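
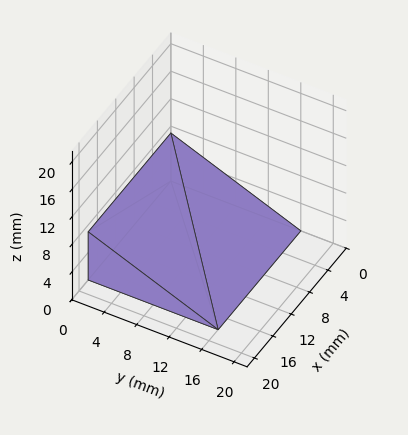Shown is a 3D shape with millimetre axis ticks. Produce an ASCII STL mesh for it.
Reading the render: the shape is a wedge (ramp): 18 × 16 mm base, rising to 7 mm along the y=0 edge and sloping linearly to z=0 at y=16 (dimensions read to the nearest mm from the axis ticks). For the STL, each face is triangulated and given an outward normal.

solid part
  facet normal 0.0000 0.0000 -1.0000
    outer loop
      vertex 18.00 16.00 0.00
      vertex 18.00 0.00 0.00
      vertex 0.00 0.00 0.00
    endloop
  endfacet
  facet normal 0.0000 0.0000 -1.0000
    outer loop
      vertex 0.00 16.00 0.00
      vertex 18.00 16.00 0.00
      vertex 0.00 0.00 0.00
    endloop
  endfacet
  facet normal 0.0000 -1.0000 0.0000
    outer loop
      vertex 0.00 0.00 0.00
      vertex 18.00 0.00 0.00
      vertex 18.00 0.00 7.00
    endloop
  endfacet
  facet normal 0.0000 -1.0000 0.0000
    outer loop
      vertex 0.00 0.00 0.00
      vertex 18.00 0.00 7.00
      vertex 0.00 0.00 7.00
    endloop
  endfacet
  facet normal 0.0000 0.4008 0.9162
    outer loop
      vertex 0.00 0.00 7.00
      vertex 18.00 0.00 7.00
      vertex 18.00 16.00 0.00
    endloop
  endfacet
  facet normal 0.0000 0.4008 0.9162
    outer loop
      vertex 0.00 0.00 7.00
      vertex 18.00 16.00 0.00
      vertex 0.00 16.00 0.00
    endloop
  endfacet
  facet normal -1.0000 0.0000 0.0000
    outer loop
      vertex 0.00 0.00 7.00
      vertex 0.00 16.00 0.00
      vertex 0.00 0.00 0.00
    endloop
  endfacet
  facet normal 1.0000 0.0000 0.0000
    outer loop
      vertex 18.00 0.00 0.00
      vertex 18.00 16.00 0.00
      vertex 18.00 0.00 7.00
    endloop
  endfacet
endsolid part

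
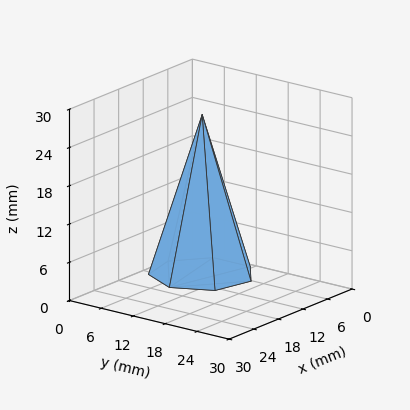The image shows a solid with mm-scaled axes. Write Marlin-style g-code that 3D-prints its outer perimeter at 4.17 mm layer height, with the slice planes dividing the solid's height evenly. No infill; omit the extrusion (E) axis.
Reading the render: the shape is a regular 7-sided pyramid, base circumscribed radius ≈ 8 mm, apex at z ≈ 25 mm (dimensions read to the nearest mm from the axis ticks). For the g-code, the solid's height is divided into equal slices at the stated Δz and each level perimeter traced with G1 moves after a G0 lift.

; perimeter-only toolpath
G21 ; units = mm
G90 ; absolute positioning
G28 ; home
; layer 1
G0 Z4.17
G0 X14.67 Y8.00
G1 X12.16 Y13.21
G1 X6.52 Y14.50
G1 X1.99 Y10.89
G1 X1.99 Y5.11
G1 X6.52 Y1.50
G1 X12.16 Y2.79
G1 X14.67 Y8.00
; layer 2
G0 Z8.33
G0 X13.33 Y8.00
G1 X11.33 Y12.17
G1 X6.81 Y13.20
G1 X3.19 Y10.31
G1 X3.19 Y5.69
G1 X6.81 Y2.80
G1 X11.33 Y3.83
G1 X13.33 Y8.00
; layer 3
G0 Z12.50
G0 X12.00 Y8.00
G1 X10.50 Y11.12
G1 X7.11 Y11.90
G1 X4.39 Y9.73
G1 X4.39 Y6.27
G1 X7.11 Y4.10
G1 X10.50 Y4.88
G1 X12.00 Y8.00
; layer 4
G0 Z16.67
G0 X10.67 Y8.00
G1 X9.66 Y10.08
G1 X7.41 Y10.60
G1 X5.60 Y9.16
G1 X5.60 Y6.84
G1 X7.41 Y5.40
G1 X9.66 Y5.92
G1 X10.67 Y8.00
; layer 5
G0 Z20.83
G0 X9.33 Y8.00
G1 X8.83 Y9.04
G1 X7.70 Y9.30
G1 X6.80 Y8.58
G1 X6.80 Y7.42
G1 X7.70 Y6.70
G1 X8.83 Y6.96
G1 X9.33 Y8.00
M2 ; end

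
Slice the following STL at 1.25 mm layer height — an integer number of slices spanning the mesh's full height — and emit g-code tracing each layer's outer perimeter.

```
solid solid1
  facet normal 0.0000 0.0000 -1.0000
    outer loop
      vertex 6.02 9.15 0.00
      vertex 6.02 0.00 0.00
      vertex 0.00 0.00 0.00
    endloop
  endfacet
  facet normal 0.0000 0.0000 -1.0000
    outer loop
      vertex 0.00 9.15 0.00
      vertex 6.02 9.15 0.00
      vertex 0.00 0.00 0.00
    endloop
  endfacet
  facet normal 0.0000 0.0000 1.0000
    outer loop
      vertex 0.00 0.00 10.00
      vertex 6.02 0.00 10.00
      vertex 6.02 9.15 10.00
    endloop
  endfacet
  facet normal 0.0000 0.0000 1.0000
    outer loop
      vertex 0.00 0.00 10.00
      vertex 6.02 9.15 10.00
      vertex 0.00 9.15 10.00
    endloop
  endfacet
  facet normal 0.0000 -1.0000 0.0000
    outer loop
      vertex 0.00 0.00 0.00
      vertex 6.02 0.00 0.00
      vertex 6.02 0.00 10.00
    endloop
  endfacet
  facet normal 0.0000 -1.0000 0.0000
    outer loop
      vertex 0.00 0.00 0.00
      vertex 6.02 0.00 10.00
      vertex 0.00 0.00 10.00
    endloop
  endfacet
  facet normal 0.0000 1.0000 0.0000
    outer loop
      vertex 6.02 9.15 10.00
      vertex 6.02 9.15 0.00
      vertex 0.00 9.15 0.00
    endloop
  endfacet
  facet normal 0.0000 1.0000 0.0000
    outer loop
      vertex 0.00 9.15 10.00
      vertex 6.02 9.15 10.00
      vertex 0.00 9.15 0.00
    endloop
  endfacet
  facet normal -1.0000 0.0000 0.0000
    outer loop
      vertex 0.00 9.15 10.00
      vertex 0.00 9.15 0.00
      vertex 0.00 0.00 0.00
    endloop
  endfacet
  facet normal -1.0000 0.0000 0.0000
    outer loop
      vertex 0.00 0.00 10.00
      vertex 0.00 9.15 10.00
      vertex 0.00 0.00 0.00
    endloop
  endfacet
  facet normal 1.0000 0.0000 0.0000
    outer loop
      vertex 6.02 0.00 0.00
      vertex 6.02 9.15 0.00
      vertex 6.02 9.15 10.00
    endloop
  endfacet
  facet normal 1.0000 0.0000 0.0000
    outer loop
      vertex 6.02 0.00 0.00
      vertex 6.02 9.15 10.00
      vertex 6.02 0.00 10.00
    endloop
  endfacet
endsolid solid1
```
; perimeter-only toolpath
G21 ; units = mm
G90 ; absolute positioning
G28 ; home
; layer 1
G0 Z1.25
G0 X0.00 Y0.00
G1 X6.02 Y0.00
G1 X6.02 Y9.15
G1 X0.00 Y9.15
G1 X0.00 Y0.00
; layer 2
G0 Z2.50
G0 X0.00 Y0.00
G1 X6.02 Y0.00
G1 X6.02 Y9.15
G1 X0.00 Y9.15
G1 X0.00 Y0.00
; layer 3
G0 Z3.75
G0 X0.00 Y0.00
G1 X6.02 Y0.00
G1 X6.02 Y9.15
G1 X0.00 Y9.15
G1 X0.00 Y0.00
; layer 4
G0 Z5.00
G0 X0.00 Y0.00
G1 X6.02 Y0.00
G1 X6.02 Y9.15
G1 X0.00 Y9.15
G1 X0.00 Y0.00
; layer 5
G0 Z6.25
G0 X0.00 Y0.00
G1 X6.02 Y0.00
G1 X6.02 Y9.15
G1 X0.00 Y9.15
G1 X0.00 Y0.00
; layer 6
G0 Z7.50
G0 X0.00 Y0.00
G1 X6.02 Y0.00
G1 X6.02 Y9.15
G1 X0.00 Y9.15
G1 X0.00 Y0.00
; layer 7
G0 Z8.75
G0 X0.00 Y0.00
G1 X6.02 Y0.00
G1 X6.02 Y9.15
G1 X0.00 Y9.15
G1 X0.00 Y0.00
; layer 8
G0 Z10.00
G0 X0.00 Y0.00
G1 X6.02 Y0.00
G1 X6.02 Y9.15
G1 X0.00 Y9.15
G1 X0.00 Y0.00
M2 ; end

The solid is a rectangular box, roughly 6.02 × 9.15 mm footprint and 10 mm tall. Slicing at Δz = 1.25 mm — 8 equal slices spanning the solid's height, so layer i sits at z = i·h/8 — gives 8 non-empty perimeters. Each is a 4-segment closed polygon; G0 lifts to the layer z and rapids to the start vertex, then G1 traces the edges.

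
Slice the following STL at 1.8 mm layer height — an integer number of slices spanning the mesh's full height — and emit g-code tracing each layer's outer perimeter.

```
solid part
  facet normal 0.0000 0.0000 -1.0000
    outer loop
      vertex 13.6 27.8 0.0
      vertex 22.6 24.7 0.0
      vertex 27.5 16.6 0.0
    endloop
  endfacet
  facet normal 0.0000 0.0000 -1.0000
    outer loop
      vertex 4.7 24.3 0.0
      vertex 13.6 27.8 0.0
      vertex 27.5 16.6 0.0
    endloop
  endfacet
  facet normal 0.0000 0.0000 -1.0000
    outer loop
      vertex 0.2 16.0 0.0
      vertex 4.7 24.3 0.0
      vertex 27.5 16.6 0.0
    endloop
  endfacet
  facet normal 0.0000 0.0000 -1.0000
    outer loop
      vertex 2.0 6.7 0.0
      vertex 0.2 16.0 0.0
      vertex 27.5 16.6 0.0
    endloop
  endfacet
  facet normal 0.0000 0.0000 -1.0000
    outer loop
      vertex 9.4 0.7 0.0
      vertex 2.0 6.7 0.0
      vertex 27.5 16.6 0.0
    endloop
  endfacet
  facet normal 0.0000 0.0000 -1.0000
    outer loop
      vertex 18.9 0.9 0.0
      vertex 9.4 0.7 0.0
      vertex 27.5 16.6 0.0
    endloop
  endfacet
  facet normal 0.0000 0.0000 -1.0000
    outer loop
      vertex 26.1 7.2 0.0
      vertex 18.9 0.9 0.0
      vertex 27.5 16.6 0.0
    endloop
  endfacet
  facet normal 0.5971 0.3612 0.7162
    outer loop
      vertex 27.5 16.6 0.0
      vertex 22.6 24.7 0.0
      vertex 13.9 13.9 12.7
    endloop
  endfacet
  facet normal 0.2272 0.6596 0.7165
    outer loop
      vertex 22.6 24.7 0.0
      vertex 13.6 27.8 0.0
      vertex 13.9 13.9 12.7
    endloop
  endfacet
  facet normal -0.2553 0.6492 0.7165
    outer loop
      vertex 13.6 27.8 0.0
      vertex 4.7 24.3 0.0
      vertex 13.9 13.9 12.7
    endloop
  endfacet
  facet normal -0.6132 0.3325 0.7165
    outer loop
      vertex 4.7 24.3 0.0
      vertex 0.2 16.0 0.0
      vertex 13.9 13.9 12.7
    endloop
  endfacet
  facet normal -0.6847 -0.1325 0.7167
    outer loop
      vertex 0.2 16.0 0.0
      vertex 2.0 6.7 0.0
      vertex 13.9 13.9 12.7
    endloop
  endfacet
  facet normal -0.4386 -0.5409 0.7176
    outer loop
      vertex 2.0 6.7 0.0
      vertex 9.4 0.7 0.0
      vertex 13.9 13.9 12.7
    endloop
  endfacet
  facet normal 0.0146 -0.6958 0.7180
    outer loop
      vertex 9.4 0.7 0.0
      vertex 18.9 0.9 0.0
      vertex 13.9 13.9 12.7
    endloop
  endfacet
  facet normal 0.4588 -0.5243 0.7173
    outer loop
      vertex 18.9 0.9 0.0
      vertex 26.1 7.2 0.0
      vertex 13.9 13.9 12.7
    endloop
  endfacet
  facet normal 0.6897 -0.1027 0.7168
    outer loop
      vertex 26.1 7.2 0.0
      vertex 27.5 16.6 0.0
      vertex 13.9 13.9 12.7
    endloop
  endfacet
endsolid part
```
; perimeter-only toolpath
G21 ; units = mm
G90 ; absolute positioning
G28 ; home
; layer 1
G0 Z1.8
G0 X25.6 Y16.2
G1 X21.4 Y23.2
G1 X13.6 Y25.8
G1 X6.0 Y22.8
G1 X2.2 Y15.7
G1 X3.7 Y7.7
G1 X10.0 Y2.6
G1 X18.2 Y2.8
G1 X24.4 Y8.2
G1 X25.6 Y16.2
; layer 2
G0 Z3.6
G0 X23.6 Y15.8
G1 X20.1 Y21.6
G1 X13.7 Y23.8
G1 X7.3 Y21.3
G1 X4.1 Y15.4
G1 X5.4 Y8.8
G1 X10.7 Y4.5
G1 X17.5 Y4.6
G1 X22.6 Y9.1
G1 X23.6 Y15.8
; layer 3
G0 Z5.4
G0 X21.7 Y15.4
G1 X18.9 Y20.1
G1 X13.7 Y21.8
G1 X8.6 Y19.8
G1 X6.1 Y15.1
G1 X7.1 Y9.8
G1 X11.3 Y6.4
G1 X16.8 Y6.5
G1 X20.9 Y10.1
G1 X21.7 Y15.4
; layer 4
G0 Z7.3
G0 X19.7 Y15.1
G1 X17.6 Y18.5
G1 X13.8 Y19.9
G1 X10.0 Y18.4
G1 X8.0 Y14.8
G1 X8.8 Y10.8
G1 X12.0 Y8.2
G1 X16.0 Y8.3
G1 X19.1 Y11.0
G1 X19.7 Y15.1
; layer 5
G0 Z9.1
G0 X17.8 Y14.7
G1 X16.4 Y17.0
G1 X13.8 Y17.9
G1 X11.3 Y16.9
G1 X10.0 Y14.5
G1 X10.5 Y11.8
G1 X12.6 Y10.1
G1 X15.3 Y10.2
G1 X17.4 Y12.0
G1 X17.8 Y14.7
; layer 6
G0 Z10.9
G0 X15.8 Y14.3
G1 X15.1 Y15.4
G1 X13.9 Y15.9
G1 X12.6 Y15.4
G1 X11.9 Y14.2
G1 X12.2 Y12.9
G1 X13.3 Y12.0
G1 X14.6 Y12.0
G1 X15.6 Y12.9
G1 X15.8 Y14.3
M2 ; end

The solid is a regular 9-sided pyramid, base circumscribed radius ≈ 13.9 mm, apex at z ≈ 12.7 mm. Slicing at Δz = 1.8 mm — 7 equal slices spanning the solid's height, so layer i sits at z = i·h/7 — gives 6 non-empty perimeters. Each is a 9-segment closed polygon; G0 lifts to the layer z and rapids to the start vertex, then G1 traces the edges. The cross-section shrinks linearly with z (the slice at the apex is degenerate and omitted).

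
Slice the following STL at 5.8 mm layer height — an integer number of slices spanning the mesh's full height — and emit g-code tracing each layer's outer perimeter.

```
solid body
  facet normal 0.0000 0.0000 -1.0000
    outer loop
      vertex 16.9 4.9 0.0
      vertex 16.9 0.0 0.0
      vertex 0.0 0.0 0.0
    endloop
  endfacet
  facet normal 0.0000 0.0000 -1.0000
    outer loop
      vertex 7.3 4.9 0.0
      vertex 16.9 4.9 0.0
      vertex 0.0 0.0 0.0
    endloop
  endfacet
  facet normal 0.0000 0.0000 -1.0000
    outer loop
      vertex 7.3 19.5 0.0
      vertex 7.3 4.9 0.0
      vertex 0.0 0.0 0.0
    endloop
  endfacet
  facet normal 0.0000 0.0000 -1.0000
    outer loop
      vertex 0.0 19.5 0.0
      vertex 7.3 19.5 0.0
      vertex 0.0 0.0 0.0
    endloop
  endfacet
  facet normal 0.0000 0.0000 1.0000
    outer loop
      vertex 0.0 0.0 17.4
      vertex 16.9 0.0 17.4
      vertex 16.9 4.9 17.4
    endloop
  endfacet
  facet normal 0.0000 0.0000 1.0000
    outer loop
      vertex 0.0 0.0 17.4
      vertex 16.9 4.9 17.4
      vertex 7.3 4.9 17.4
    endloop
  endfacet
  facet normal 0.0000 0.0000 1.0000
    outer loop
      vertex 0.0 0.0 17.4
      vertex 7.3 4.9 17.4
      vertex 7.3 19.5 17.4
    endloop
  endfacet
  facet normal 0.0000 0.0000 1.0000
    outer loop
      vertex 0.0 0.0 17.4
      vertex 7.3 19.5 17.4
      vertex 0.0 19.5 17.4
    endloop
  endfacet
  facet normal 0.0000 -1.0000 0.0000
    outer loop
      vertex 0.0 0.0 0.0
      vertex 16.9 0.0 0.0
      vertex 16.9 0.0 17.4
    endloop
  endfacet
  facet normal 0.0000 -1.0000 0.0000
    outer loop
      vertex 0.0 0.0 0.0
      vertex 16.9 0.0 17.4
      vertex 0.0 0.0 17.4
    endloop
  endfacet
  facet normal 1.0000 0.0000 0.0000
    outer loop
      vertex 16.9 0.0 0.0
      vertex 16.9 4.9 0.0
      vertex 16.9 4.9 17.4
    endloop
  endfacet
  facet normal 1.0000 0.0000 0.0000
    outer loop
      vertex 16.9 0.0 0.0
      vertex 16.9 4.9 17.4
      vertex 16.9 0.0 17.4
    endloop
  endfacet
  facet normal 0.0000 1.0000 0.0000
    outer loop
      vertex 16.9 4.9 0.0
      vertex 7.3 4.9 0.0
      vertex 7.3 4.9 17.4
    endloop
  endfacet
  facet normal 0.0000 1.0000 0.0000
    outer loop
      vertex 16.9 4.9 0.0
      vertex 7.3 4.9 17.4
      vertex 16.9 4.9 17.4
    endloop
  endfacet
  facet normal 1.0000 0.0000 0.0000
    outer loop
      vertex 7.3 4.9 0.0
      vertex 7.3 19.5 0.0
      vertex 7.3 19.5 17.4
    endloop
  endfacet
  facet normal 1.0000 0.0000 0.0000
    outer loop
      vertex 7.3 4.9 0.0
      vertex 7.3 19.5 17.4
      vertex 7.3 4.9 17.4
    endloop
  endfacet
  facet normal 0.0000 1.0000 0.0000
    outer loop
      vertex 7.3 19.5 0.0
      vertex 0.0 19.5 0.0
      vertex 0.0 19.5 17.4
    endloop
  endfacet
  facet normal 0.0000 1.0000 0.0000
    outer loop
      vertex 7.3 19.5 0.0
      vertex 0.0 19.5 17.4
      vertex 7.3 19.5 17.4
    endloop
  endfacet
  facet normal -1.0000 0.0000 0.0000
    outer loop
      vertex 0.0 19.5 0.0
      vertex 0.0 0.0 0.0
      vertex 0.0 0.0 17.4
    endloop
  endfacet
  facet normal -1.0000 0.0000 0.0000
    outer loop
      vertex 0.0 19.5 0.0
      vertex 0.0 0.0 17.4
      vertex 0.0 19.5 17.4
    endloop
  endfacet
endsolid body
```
; perimeter-only toolpath
G21 ; units = mm
G90 ; absolute positioning
G28 ; home
; layer 1
G0 Z5.8
G0 X0.0 Y0.0
G1 X16.9 Y0.0
G1 X16.9 Y4.9
G1 X7.3 Y4.9
G1 X7.3 Y19.5
G1 X0.0 Y19.5
G1 X0.0 Y0.0
; layer 2
G0 Z11.6
G0 X0.0 Y0.0
G1 X16.9 Y0.0
G1 X16.9 Y4.9
G1 X7.3 Y4.9
G1 X7.3 Y19.5
G1 X0.0 Y19.5
G1 X0.0 Y0.0
; layer 3
G0 Z17.4
G0 X0.0 Y0.0
G1 X16.9 Y0.0
G1 X16.9 Y4.9
G1 X7.3 Y4.9
G1 X7.3 Y19.5
G1 X0.0 Y19.5
G1 X0.0 Y0.0
M2 ; end

The solid is an L-shaped prism: outer 16.9 × 19.5 mm, arm thicknesses ≈ 4.9 mm (horizontal) and 7.3 mm (vertical), extruded 17.4 mm in z. Slicing at Δz = 5.8 mm — 3 equal slices spanning the solid's height, so layer i sits at z = i·h/3 — gives 3 non-empty perimeters. Each is a 6-segment closed polygon; G0 lifts to the layer z and rapids to the start vertex, then G1 traces the edges.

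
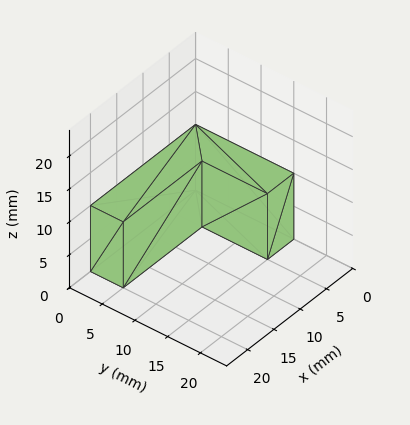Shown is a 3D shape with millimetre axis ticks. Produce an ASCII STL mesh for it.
Reading the render: the shape is an L-shaped prism: outer 20 × 15 mm, arm thicknesses ≈ 5 mm (horizontal) and 5 mm (vertical), extruded 10 mm in z (dimensions read to the nearest mm from the axis ticks). For the STL, each face is triangulated and given an outward normal.

solid part
  facet normal 0.0000 0.0000 -1.0000
    outer loop
      vertex 20.0 5.0 0.0
      vertex 20.0 0.0 0.0
      vertex 0.0 0.0 0.0
    endloop
  endfacet
  facet normal 0.0000 0.0000 -1.0000
    outer loop
      vertex 5.0 5.0 0.0
      vertex 20.0 5.0 0.0
      vertex 0.0 0.0 0.0
    endloop
  endfacet
  facet normal 0.0000 0.0000 -1.0000
    outer loop
      vertex 5.0 15.0 0.0
      vertex 5.0 5.0 0.0
      vertex 0.0 0.0 0.0
    endloop
  endfacet
  facet normal 0.0000 0.0000 -1.0000
    outer loop
      vertex 0.0 15.0 0.0
      vertex 5.0 15.0 0.0
      vertex 0.0 0.0 0.0
    endloop
  endfacet
  facet normal 0.0000 0.0000 1.0000
    outer loop
      vertex 0.0 0.0 10.0
      vertex 20.0 0.0 10.0
      vertex 20.0 5.0 10.0
    endloop
  endfacet
  facet normal 0.0000 0.0000 1.0000
    outer loop
      vertex 0.0 0.0 10.0
      vertex 20.0 5.0 10.0
      vertex 5.0 5.0 10.0
    endloop
  endfacet
  facet normal 0.0000 0.0000 1.0000
    outer loop
      vertex 0.0 0.0 10.0
      vertex 5.0 5.0 10.0
      vertex 5.0 15.0 10.0
    endloop
  endfacet
  facet normal 0.0000 0.0000 1.0000
    outer loop
      vertex 0.0 0.0 10.0
      vertex 5.0 15.0 10.0
      vertex 0.0 15.0 10.0
    endloop
  endfacet
  facet normal 0.0000 -1.0000 0.0000
    outer loop
      vertex 0.0 0.0 0.0
      vertex 20.0 0.0 0.0
      vertex 20.0 0.0 10.0
    endloop
  endfacet
  facet normal 0.0000 -1.0000 0.0000
    outer loop
      vertex 0.0 0.0 0.0
      vertex 20.0 0.0 10.0
      vertex 0.0 0.0 10.0
    endloop
  endfacet
  facet normal 1.0000 0.0000 0.0000
    outer loop
      vertex 20.0 0.0 0.0
      vertex 20.0 5.0 0.0
      vertex 20.0 5.0 10.0
    endloop
  endfacet
  facet normal 1.0000 0.0000 0.0000
    outer loop
      vertex 20.0 0.0 0.0
      vertex 20.0 5.0 10.0
      vertex 20.0 0.0 10.0
    endloop
  endfacet
  facet normal 0.0000 1.0000 0.0000
    outer loop
      vertex 20.0 5.0 0.0
      vertex 5.0 5.0 0.0
      vertex 5.0 5.0 10.0
    endloop
  endfacet
  facet normal 0.0000 1.0000 0.0000
    outer loop
      vertex 20.0 5.0 0.0
      vertex 5.0 5.0 10.0
      vertex 20.0 5.0 10.0
    endloop
  endfacet
  facet normal 1.0000 0.0000 0.0000
    outer loop
      vertex 5.0 5.0 0.0
      vertex 5.0 15.0 0.0
      vertex 5.0 15.0 10.0
    endloop
  endfacet
  facet normal 1.0000 0.0000 0.0000
    outer loop
      vertex 5.0 5.0 0.0
      vertex 5.0 15.0 10.0
      vertex 5.0 5.0 10.0
    endloop
  endfacet
  facet normal 0.0000 1.0000 0.0000
    outer loop
      vertex 5.0 15.0 0.0
      vertex 0.0 15.0 0.0
      vertex 0.0 15.0 10.0
    endloop
  endfacet
  facet normal 0.0000 1.0000 0.0000
    outer loop
      vertex 5.0 15.0 0.0
      vertex 0.0 15.0 10.0
      vertex 5.0 15.0 10.0
    endloop
  endfacet
  facet normal -1.0000 0.0000 0.0000
    outer loop
      vertex 0.0 15.0 0.0
      vertex 0.0 0.0 0.0
      vertex 0.0 0.0 10.0
    endloop
  endfacet
  facet normal -1.0000 0.0000 0.0000
    outer loop
      vertex 0.0 15.0 0.0
      vertex 0.0 0.0 10.0
      vertex 0.0 15.0 10.0
    endloop
  endfacet
endsolid part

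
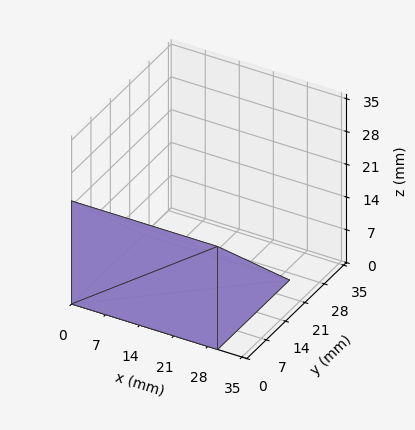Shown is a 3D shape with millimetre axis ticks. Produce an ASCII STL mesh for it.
Reading the render: the shape is a wedge (ramp): 30 × 26 mm base, rising to 22 mm along the y=0 edge and sloping linearly to z=0 at y=26 (dimensions read to the nearest mm from the axis ticks). For the STL, each face is triangulated and given an outward normal.

solid part
  facet normal 0.0000 0.0000 -1.0000
    outer loop
      vertex 30.00 26.00 0.00
      vertex 30.00 0.00 0.00
      vertex 0.00 0.00 0.00
    endloop
  endfacet
  facet normal 0.0000 0.0000 -1.0000
    outer loop
      vertex 0.00 26.00 0.00
      vertex 30.00 26.00 0.00
      vertex 0.00 0.00 0.00
    endloop
  endfacet
  facet normal 0.0000 -1.0000 0.0000
    outer loop
      vertex 0.00 0.00 0.00
      vertex 30.00 0.00 0.00
      vertex 30.00 0.00 22.00
    endloop
  endfacet
  facet normal 0.0000 -1.0000 0.0000
    outer loop
      vertex 0.00 0.00 0.00
      vertex 30.00 0.00 22.00
      vertex 0.00 0.00 22.00
    endloop
  endfacet
  facet normal 0.0000 0.6459 0.7634
    outer loop
      vertex 0.00 0.00 22.00
      vertex 30.00 0.00 22.00
      vertex 30.00 26.00 0.00
    endloop
  endfacet
  facet normal 0.0000 0.6459 0.7634
    outer loop
      vertex 0.00 0.00 22.00
      vertex 30.00 26.00 0.00
      vertex 0.00 26.00 0.00
    endloop
  endfacet
  facet normal -1.0000 0.0000 0.0000
    outer loop
      vertex 0.00 0.00 22.00
      vertex 0.00 26.00 0.00
      vertex 0.00 0.00 0.00
    endloop
  endfacet
  facet normal 1.0000 0.0000 0.0000
    outer loop
      vertex 30.00 0.00 0.00
      vertex 30.00 26.00 0.00
      vertex 30.00 0.00 22.00
    endloop
  endfacet
endsolid part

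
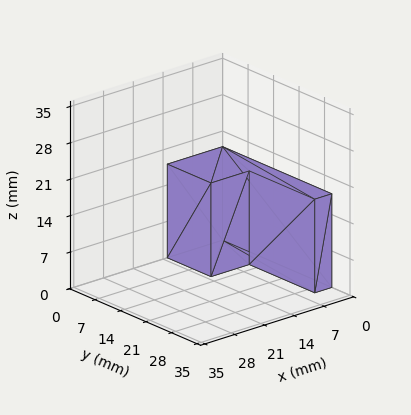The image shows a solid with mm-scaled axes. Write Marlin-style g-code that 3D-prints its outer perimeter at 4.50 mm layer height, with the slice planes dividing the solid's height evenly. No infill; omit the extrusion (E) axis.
Reading the render: the shape is an L-shaped prism: outer 13 × 30 mm, arm thicknesses ≈ 12 mm (horizontal) and 4 mm (vertical), extruded 18 mm in z (dimensions read to the nearest mm from the axis ticks). For the g-code, the solid's height is divided into equal slices at the stated Δz and each level perimeter traced with G1 moves after a G0 lift.

; perimeter-only toolpath
G21 ; units = mm
G90 ; absolute positioning
G28 ; home
; layer 1
G0 Z4.50
G0 X0.00 Y0.00
G1 X13.00 Y0.00
G1 X13.00 Y12.00
G1 X4.00 Y12.00
G1 X4.00 Y30.00
G1 X0.00 Y30.00
G1 X0.00 Y0.00
; layer 2
G0 Z9.00
G0 X0.00 Y0.00
G1 X13.00 Y0.00
G1 X13.00 Y12.00
G1 X4.00 Y12.00
G1 X4.00 Y30.00
G1 X0.00 Y30.00
G1 X0.00 Y0.00
; layer 3
G0 Z13.50
G0 X0.00 Y0.00
G1 X13.00 Y0.00
G1 X13.00 Y12.00
G1 X4.00 Y12.00
G1 X4.00 Y30.00
G1 X0.00 Y30.00
G1 X0.00 Y0.00
; layer 4
G0 Z18.00
G0 X0.00 Y0.00
G1 X13.00 Y0.00
G1 X13.00 Y12.00
G1 X4.00 Y12.00
G1 X4.00 Y30.00
G1 X0.00 Y30.00
G1 X0.00 Y0.00
M2 ; end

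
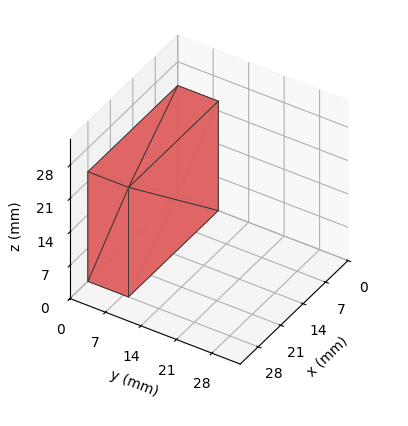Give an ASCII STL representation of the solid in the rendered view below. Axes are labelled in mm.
Reading the render: the shape is a rectangular box, roughly 28 × 8 mm footprint and 23 mm tall (dimensions read to the nearest mm from the axis ticks). For the STL, each face is triangulated and given an outward normal.

solid part
  facet normal 0.0000 0.0000 -1.0000
    outer loop
      vertex 28.0 8.0 0.0
      vertex 28.0 0.0 0.0
      vertex 0.0 0.0 0.0
    endloop
  endfacet
  facet normal 0.0000 0.0000 -1.0000
    outer loop
      vertex 0.0 8.0 0.0
      vertex 28.0 8.0 0.0
      vertex 0.0 0.0 0.0
    endloop
  endfacet
  facet normal 0.0000 0.0000 1.0000
    outer loop
      vertex 0.0 0.0 23.0
      vertex 28.0 0.0 23.0
      vertex 28.0 8.0 23.0
    endloop
  endfacet
  facet normal 0.0000 0.0000 1.0000
    outer loop
      vertex 0.0 0.0 23.0
      vertex 28.0 8.0 23.0
      vertex 0.0 8.0 23.0
    endloop
  endfacet
  facet normal 0.0000 -1.0000 0.0000
    outer loop
      vertex 0.0 0.0 0.0
      vertex 28.0 0.0 0.0
      vertex 28.0 0.0 23.0
    endloop
  endfacet
  facet normal 0.0000 -1.0000 0.0000
    outer loop
      vertex 0.0 0.0 0.0
      vertex 28.0 0.0 23.0
      vertex 0.0 0.0 23.0
    endloop
  endfacet
  facet normal 0.0000 1.0000 0.0000
    outer loop
      vertex 28.0 8.0 23.0
      vertex 28.0 8.0 0.0
      vertex 0.0 8.0 0.0
    endloop
  endfacet
  facet normal 0.0000 1.0000 0.0000
    outer loop
      vertex 0.0 8.0 23.0
      vertex 28.0 8.0 23.0
      vertex 0.0 8.0 0.0
    endloop
  endfacet
  facet normal -1.0000 0.0000 0.0000
    outer loop
      vertex 0.0 8.0 23.0
      vertex 0.0 8.0 0.0
      vertex 0.0 0.0 0.0
    endloop
  endfacet
  facet normal -1.0000 0.0000 0.0000
    outer loop
      vertex 0.0 0.0 23.0
      vertex 0.0 8.0 23.0
      vertex 0.0 0.0 0.0
    endloop
  endfacet
  facet normal 1.0000 0.0000 0.0000
    outer loop
      vertex 28.0 0.0 0.0
      vertex 28.0 8.0 0.0
      vertex 28.0 8.0 23.0
    endloop
  endfacet
  facet normal 1.0000 0.0000 0.0000
    outer loop
      vertex 28.0 0.0 0.0
      vertex 28.0 8.0 23.0
      vertex 28.0 0.0 23.0
    endloop
  endfacet
endsolid part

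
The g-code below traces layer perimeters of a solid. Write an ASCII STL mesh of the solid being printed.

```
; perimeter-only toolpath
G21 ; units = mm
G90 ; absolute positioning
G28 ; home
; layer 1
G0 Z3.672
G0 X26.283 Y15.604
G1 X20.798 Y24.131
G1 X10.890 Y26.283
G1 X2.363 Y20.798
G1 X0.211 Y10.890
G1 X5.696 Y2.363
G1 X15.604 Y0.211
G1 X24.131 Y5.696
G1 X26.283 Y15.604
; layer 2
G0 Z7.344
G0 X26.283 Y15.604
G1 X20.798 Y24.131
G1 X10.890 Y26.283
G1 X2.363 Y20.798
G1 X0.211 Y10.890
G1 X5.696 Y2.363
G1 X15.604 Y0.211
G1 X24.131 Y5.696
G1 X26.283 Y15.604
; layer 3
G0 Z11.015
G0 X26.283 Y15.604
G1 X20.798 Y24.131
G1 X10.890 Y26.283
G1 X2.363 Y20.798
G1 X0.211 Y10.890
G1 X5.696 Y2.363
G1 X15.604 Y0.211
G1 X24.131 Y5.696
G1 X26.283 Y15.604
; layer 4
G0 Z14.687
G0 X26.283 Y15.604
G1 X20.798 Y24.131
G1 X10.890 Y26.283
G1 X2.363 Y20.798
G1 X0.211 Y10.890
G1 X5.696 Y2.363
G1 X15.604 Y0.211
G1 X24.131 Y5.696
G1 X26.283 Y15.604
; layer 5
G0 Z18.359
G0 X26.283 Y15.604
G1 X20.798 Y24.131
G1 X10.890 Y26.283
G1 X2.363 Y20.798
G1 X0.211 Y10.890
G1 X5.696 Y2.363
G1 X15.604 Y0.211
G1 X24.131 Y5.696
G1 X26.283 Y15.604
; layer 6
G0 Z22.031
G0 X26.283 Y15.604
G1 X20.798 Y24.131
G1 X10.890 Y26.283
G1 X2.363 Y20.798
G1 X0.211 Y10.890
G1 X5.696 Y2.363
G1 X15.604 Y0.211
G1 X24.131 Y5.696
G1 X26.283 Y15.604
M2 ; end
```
solid part
  facet normal 0.0000 0.0000 -1.0000
    outer loop
      vertex 10.890 26.283 0.000
      vertex 20.798 24.131 0.000
      vertex 26.283 15.604 0.000
    endloop
  endfacet
  facet normal 0.0000 0.0000 -1.0000
    outer loop
      vertex 2.363 20.798 0.000
      vertex 10.890 26.283 0.000
      vertex 26.283 15.604 0.000
    endloop
  endfacet
  facet normal 0.0000 0.0000 -1.0000
    outer loop
      vertex 0.211 10.890 0.000
      vertex 2.363 20.798 0.000
      vertex 26.283 15.604 0.000
    endloop
  endfacet
  facet normal 0.0000 0.0000 -1.0000
    outer loop
      vertex 5.696 2.363 0.000
      vertex 0.211 10.890 0.000
      vertex 26.283 15.604 0.000
    endloop
  endfacet
  facet normal 0.0000 0.0000 -1.0000
    outer loop
      vertex 15.604 0.211 0.000
      vertex 5.696 2.363 0.000
      vertex 26.283 15.604 0.000
    endloop
  endfacet
  facet normal 0.0000 0.0000 -1.0000
    outer loop
      vertex 24.131 5.696 0.000
      vertex 15.604 0.211 0.000
      vertex 26.283 15.604 0.000
    endloop
  endfacet
  facet normal 0.0000 0.0000 1.0000
    outer loop
      vertex 26.283 15.604 22.031
      vertex 20.798 24.131 22.031
      vertex 10.890 26.283 22.031
    endloop
  endfacet
  facet normal 0.0000 0.0000 1.0000
    outer loop
      vertex 26.283 15.604 22.031
      vertex 10.890 26.283 22.031
      vertex 2.363 20.798 22.031
    endloop
  endfacet
  facet normal 0.0000 0.0000 1.0000
    outer loop
      vertex 26.283 15.604 22.031
      vertex 2.363 20.798 22.031
      vertex 0.211 10.890 22.031
    endloop
  endfacet
  facet normal 0.0000 0.0000 1.0000
    outer loop
      vertex 26.283 15.604 22.031
      vertex 0.211 10.890 22.031
      vertex 5.696 2.363 22.031
    endloop
  endfacet
  facet normal 0.0000 0.0000 1.0000
    outer loop
      vertex 26.283 15.604 22.031
      vertex 5.696 2.363 22.031
      vertex 15.604 0.211 22.031
    endloop
  endfacet
  facet normal 0.0000 0.0000 1.0000
    outer loop
      vertex 26.283 15.604 22.031
      vertex 15.604 0.211 22.031
      vertex 24.131 5.696 22.031
    endloop
  endfacet
  facet normal 0.8410 0.5410 0.0000
    outer loop
      vertex 26.283 15.604 0.000
      vertex 20.798 24.131 0.000
      vertex 20.798 24.131 22.031
    endloop
  endfacet
  facet normal 0.8410 0.5410 0.0000
    outer loop
      vertex 26.283 15.604 0.000
      vertex 20.798 24.131 22.031
      vertex 26.283 15.604 22.031
    endloop
  endfacet
  facet normal 0.2122 0.9772 0.0000
    outer loop
      vertex 20.798 24.131 0.000
      vertex 10.890 26.283 0.000
      vertex 10.890 26.283 22.031
    endloop
  endfacet
  facet normal 0.2122 0.9772 0.0000
    outer loop
      vertex 20.798 24.131 0.000
      vertex 10.890 26.283 22.031
      vertex 20.798 24.131 22.031
    endloop
  endfacet
  facet normal -0.5410 0.8410 0.0000
    outer loop
      vertex 10.890 26.283 0.000
      vertex 2.363 20.798 0.000
      vertex 2.363 20.798 22.031
    endloop
  endfacet
  facet normal -0.5410 0.8410 0.0000
    outer loop
      vertex 10.890 26.283 0.000
      vertex 2.363 20.798 22.031
      vertex 10.890 26.283 22.031
    endloop
  endfacet
  facet normal -0.9772 0.2122 0.0000
    outer loop
      vertex 2.363 20.798 0.000
      vertex 0.211 10.890 0.000
      vertex 0.211 10.890 22.031
    endloop
  endfacet
  facet normal -0.9772 0.2122 0.0000
    outer loop
      vertex 2.363 20.798 0.000
      vertex 0.211 10.890 22.031
      vertex 2.363 20.798 22.031
    endloop
  endfacet
  facet normal -0.8410 -0.5410 0.0000
    outer loop
      vertex 0.211 10.890 0.000
      vertex 5.696 2.363 0.000
      vertex 5.696 2.363 22.031
    endloop
  endfacet
  facet normal -0.8410 -0.5410 0.0000
    outer loop
      vertex 0.211 10.890 0.000
      vertex 5.696 2.363 22.031
      vertex 0.211 10.890 22.031
    endloop
  endfacet
  facet normal -0.2122 -0.9772 0.0000
    outer loop
      vertex 5.696 2.363 0.000
      vertex 15.604 0.211 0.000
      vertex 15.604 0.211 22.031
    endloop
  endfacet
  facet normal -0.2122 -0.9772 0.0000
    outer loop
      vertex 5.696 2.363 0.000
      vertex 15.604 0.211 22.031
      vertex 5.696 2.363 22.031
    endloop
  endfacet
  facet normal 0.5410 -0.8410 0.0000
    outer loop
      vertex 15.604 0.211 0.000
      vertex 24.131 5.696 0.000
      vertex 24.131 5.696 22.031
    endloop
  endfacet
  facet normal 0.5410 -0.8410 0.0000
    outer loop
      vertex 15.604 0.211 0.000
      vertex 24.131 5.696 22.031
      vertex 15.604 0.211 22.031
    endloop
  endfacet
  facet normal 0.9772 -0.2122 0.0000
    outer loop
      vertex 24.131 5.696 0.000
      vertex 26.283 15.604 0.000
      vertex 26.283 15.604 22.031
    endloop
  endfacet
  facet normal 0.9772 -0.2122 0.0000
    outer loop
      vertex 24.131 5.696 0.000
      vertex 26.283 15.604 22.031
      vertex 24.131 5.696 22.031
    endloop
  endfacet
endsolid part

The G0 Z moves step by Δz≈3.672 mm. Every layer's G1 loop is the same polygon, so the solid is a straight extrusion of it from z=0 to z≈22. Closing with flat bottom and top caps and triangulating gives 28 facets — a regular 8-sided prism (a cylinder approximated with 8 flat sides), circumscribed radius ≈ 13.2 mm, height ≈ 22 mm.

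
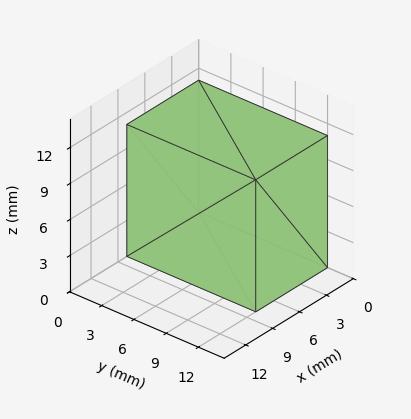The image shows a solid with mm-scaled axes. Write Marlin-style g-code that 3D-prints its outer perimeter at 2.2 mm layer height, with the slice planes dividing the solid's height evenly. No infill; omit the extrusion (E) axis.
Reading the render: the shape is a rectangular box, roughly 8 × 12 mm footprint and 11 mm tall (dimensions read to the nearest mm from the axis ticks). For the g-code, the solid's height is divided into equal slices at the stated Δz and each level perimeter traced with G1 moves after a G0 lift.

; perimeter-only toolpath
G21 ; units = mm
G90 ; absolute positioning
G28 ; home
; layer 1
G0 Z2.2
G0 X0.0 Y0.0
G1 X8.0 Y0.0
G1 X8.0 Y12.0
G1 X0.0 Y12.0
G1 X0.0 Y0.0
; layer 2
G0 Z4.4
G0 X0.0 Y0.0
G1 X8.0 Y0.0
G1 X8.0 Y12.0
G1 X0.0 Y12.0
G1 X0.0 Y0.0
; layer 3
G0 Z6.6
G0 X0.0 Y0.0
G1 X8.0 Y0.0
G1 X8.0 Y12.0
G1 X0.0 Y12.0
G1 X0.0 Y0.0
; layer 4
G0 Z8.8
G0 X0.0 Y0.0
G1 X8.0 Y0.0
G1 X8.0 Y12.0
G1 X0.0 Y12.0
G1 X0.0 Y0.0
; layer 5
G0 Z11.0
G0 X0.0 Y0.0
G1 X8.0 Y0.0
G1 X8.0 Y12.0
G1 X0.0 Y12.0
G1 X0.0 Y0.0
M2 ; end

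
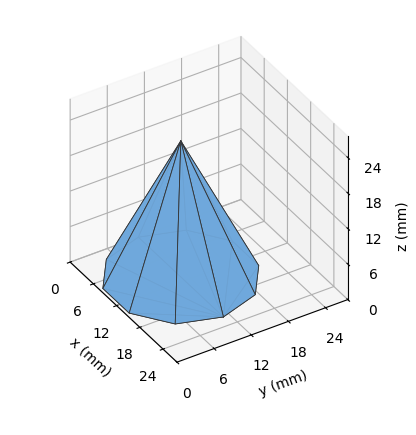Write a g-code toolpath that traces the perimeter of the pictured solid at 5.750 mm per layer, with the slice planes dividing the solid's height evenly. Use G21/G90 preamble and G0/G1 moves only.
Reading the render: the shape is a regular 10-sided pyramid, base circumscribed radius ≈ 11 mm, apex at z ≈ 23 mm (dimensions read to the nearest mm from the axis ticks). For the g-code, the solid's height is divided into equal slices at the stated Δz and each level perimeter traced with G1 moves after a G0 lift.

; perimeter-only toolpath
G21 ; units = mm
G90 ; absolute positioning
G28 ; home
; layer 1
G0 Z5.750
G0 X19.250 Y11.000
G1 X17.674 Y15.850
G1 X13.549 Y18.846
G1 X8.451 Y18.846
G1 X4.326 Y15.850
G1 X2.750 Y11.000
G1 X4.326 Y6.151
G1 X8.451 Y3.154
G1 X13.549 Y3.154
G1 X17.674 Y6.151
G1 X19.250 Y11.000
; layer 2
G0 Z11.500
G0 X16.500 Y11.000
G1 X15.450 Y14.233
G1 X12.700 Y16.231
G1 X9.300 Y16.231
G1 X6.550 Y14.233
G1 X5.500 Y11.000
G1 X6.550 Y7.767
G1 X9.300 Y5.769
G1 X12.700 Y5.769
G1 X15.450 Y7.767
G1 X16.500 Y11.000
; layer 3
G0 Z17.250
G0 X13.750 Y11.000
G1 X13.225 Y12.617
G1 X11.850 Y13.616
G1 X10.150 Y13.616
G1 X8.775 Y12.617
G1 X8.250 Y11.000
G1 X8.775 Y9.383
G1 X10.150 Y8.384
G1 X11.850 Y8.384
G1 X13.225 Y9.383
G1 X13.750 Y11.000
M2 ; end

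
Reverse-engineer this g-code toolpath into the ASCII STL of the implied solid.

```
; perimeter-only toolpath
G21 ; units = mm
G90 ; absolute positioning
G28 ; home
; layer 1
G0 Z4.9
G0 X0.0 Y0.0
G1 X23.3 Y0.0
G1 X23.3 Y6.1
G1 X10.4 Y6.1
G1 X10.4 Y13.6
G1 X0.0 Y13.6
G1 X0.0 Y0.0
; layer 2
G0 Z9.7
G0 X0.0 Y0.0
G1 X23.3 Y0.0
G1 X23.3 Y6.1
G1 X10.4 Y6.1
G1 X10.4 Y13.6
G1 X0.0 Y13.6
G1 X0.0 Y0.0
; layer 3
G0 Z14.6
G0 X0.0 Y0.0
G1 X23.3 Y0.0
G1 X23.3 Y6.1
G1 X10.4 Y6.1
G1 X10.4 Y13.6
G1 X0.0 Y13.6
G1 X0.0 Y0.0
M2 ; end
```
solid part
  facet normal 0.0000 0.0000 -1.0000
    outer loop
      vertex 23.3 6.1 0.0
      vertex 23.3 0.0 0.0
      vertex 0.0 0.0 0.0
    endloop
  endfacet
  facet normal 0.0000 0.0000 -1.0000
    outer loop
      vertex 10.4 6.1 0.0
      vertex 23.3 6.1 0.0
      vertex 0.0 0.0 0.0
    endloop
  endfacet
  facet normal 0.0000 0.0000 -1.0000
    outer loop
      vertex 10.4 13.6 0.0
      vertex 10.4 6.1 0.0
      vertex 0.0 0.0 0.0
    endloop
  endfacet
  facet normal 0.0000 0.0000 -1.0000
    outer loop
      vertex 0.0 13.6 0.0
      vertex 10.4 13.6 0.0
      vertex 0.0 0.0 0.0
    endloop
  endfacet
  facet normal 0.0000 0.0000 1.0000
    outer loop
      vertex 0.0 0.0 14.6
      vertex 23.3 0.0 14.6
      vertex 23.3 6.1 14.6
    endloop
  endfacet
  facet normal 0.0000 0.0000 1.0000
    outer loop
      vertex 0.0 0.0 14.6
      vertex 23.3 6.1 14.6
      vertex 10.4 6.1 14.6
    endloop
  endfacet
  facet normal 0.0000 0.0000 1.0000
    outer loop
      vertex 0.0 0.0 14.6
      vertex 10.4 6.1 14.6
      vertex 10.4 13.6 14.6
    endloop
  endfacet
  facet normal 0.0000 0.0000 1.0000
    outer loop
      vertex 0.0 0.0 14.6
      vertex 10.4 13.6 14.6
      vertex 0.0 13.6 14.6
    endloop
  endfacet
  facet normal 0.0000 -1.0000 0.0000
    outer loop
      vertex 0.0 0.0 0.0
      vertex 23.3 0.0 0.0
      vertex 23.3 0.0 14.6
    endloop
  endfacet
  facet normal 0.0000 -1.0000 0.0000
    outer loop
      vertex 0.0 0.0 0.0
      vertex 23.3 0.0 14.6
      vertex 0.0 0.0 14.6
    endloop
  endfacet
  facet normal 1.0000 0.0000 0.0000
    outer loop
      vertex 23.3 0.0 0.0
      vertex 23.3 6.1 0.0
      vertex 23.3 6.1 14.6
    endloop
  endfacet
  facet normal 1.0000 0.0000 0.0000
    outer loop
      vertex 23.3 0.0 0.0
      vertex 23.3 6.1 14.6
      vertex 23.3 0.0 14.6
    endloop
  endfacet
  facet normal 0.0000 1.0000 0.0000
    outer loop
      vertex 23.3 6.1 0.0
      vertex 10.4 6.1 0.0
      vertex 10.4 6.1 14.6
    endloop
  endfacet
  facet normal 0.0000 1.0000 0.0000
    outer loop
      vertex 23.3 6.1 0.0
      vertex 10.4 6.1 14.6
      vertex 23.3 6.1 14.6
    endloop
  endfacet
  facet normal 1.0000 0.0000 0.0000
    outer loop
      vertex 10.4 6.1 0.0
      vertex 10.4 13.6 0.0
      vertex 10.4 13.6 14.6
    endloop
  endfacet
  facet normal 1.0000 0.0000 0.0000
    outer loop
      vertex 10.4 6.1 0.0
      vertex 10.4 13.6 14.6
      vertex 10.4 6.1 14.6
    endloop
  endfacet
  facet normal 0.0000 1.0000 0.0000
    outer loop
      vertex 10.4 13.6 0.0
      vertex 0.0 13.6 0.0
      vertex 0.0 13.6 14.6
    endloop
  endfacet
  facet normal 0.0000 1.0000 0.0000
    outer loop
      vertex 10.4 13.6 0.0
      vertex 0.0 13.6 14.6
      vertex 10.4 13.6 14.6
    endloop
  endfacet
  facet normal -1.0000 0.0000 0.0000
    outer loop
      vertex 0.0 13.6 0.0
      vertex 0.0 0.0 0.0
      vertex 0.0 0.0 14.6
    endloop
  endfacet
  facet normal -1.0000 0.0000 0.0000
    outer loop
      vertex 0.0 13.6 0.0
      vertex 0.0 0.0 14.6
      vertex 0.0 13.6 14.6
    endloop
  endfacet
endsolid part

The G0 Z moves step by Δz≈4.9 mm. Every layer's G1 loop is the same polygon, so the solid is a straight extrusion of it from z=0 to z≈14.6. Closing with flat bottom and top caps and triangulating gives 20 facets — an L-shaped prism: outer 23.3 × 13.6 mm, arm thicknesses ≈ 6.1 mm (horizontal) and 10.4 mm (vertical), extruded 14.6 mm in z.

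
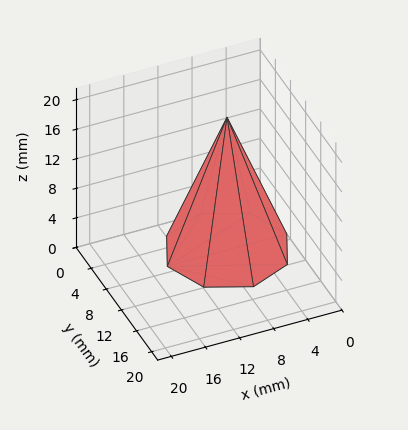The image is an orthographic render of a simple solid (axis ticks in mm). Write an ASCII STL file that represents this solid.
Reading the render: the shape is a regular 8-sided pyramid, base circumscribed radius ≈ 7 mm, apex at z ≈ 18 mm (dimensions read to the nearest mm from the axis ticks). For the STL, each face is triangulated and given an outward normal.

solid part
  facet normal 0.0000 0.0000 -1.0000
    outer loop
      vertex 7.0 14.0 0.0
      vertex 11.9 11.9 0.0
      vertex 14.0 7.0 0.0
    endloop
  endfacet
  facet normal 0.0000 0.0000 -1.0000
    outer loop
      vertex 2.1 11.9 0.0
      vertex 7.0 14.0 0.0
      vertex 14.0 7.0 0.0
    endloop
  endfacet
  facet normal 0.0000 0.0000 -1.0000
    outer loop
      vertex 0.0 7.0 0.0
      vertex 2.1 11.9 0.0
      vertex 14.0 7.0 0.0
    endloop
  endfacet
  facet normal 0.0000 0.0000 -1.0000
    outer loop
      vertex 2.1 2.1 0.0
      vertex 0.0 7.0 0.0
      vertex 14.0 7.0 0.0
    endloop
  endfacet
  facet normal 0.0000 0.0000 -1.0000
    outer loop
      vertex 7.0 0.0 0.0
      vertex 2.1 2.1 0.0
      vertex 14.0 7.0 0.0
    endloop
  endfacet
  facet normal 0.0000 0.0000 -1.0000
    outer loop
      vertex 11.9 2.1 0.0
      vertex 7.0 0.0 0.0
      vertex 14.0 7.0 0.0
    endloop
  endfacet
  facet normal 0.8655 0.3709 0.3366
    outer loop
      vertex 14.0 7.0 0.0
      vertex 11.9 11.9 0.0
      vertex 7.0 7.0 18.0
    endloop
  endfacet
  facet normal 0.3709 0.8655 0.3366
    outer loop
      vertex 11.9 11.9 0.0
      vertex 7.0 14.0 0.0
      vertex 7.0 7.0 18.0
    endloop
  endfacet
  facet normal -0.3709 0.8655 0.3366
    outer loop
      vertex 7.0 14.0 0.0
      vertex 2.1 11.9 0.0
      vertex 7.0 7.0 18.0
    endloop
  endfacet
  facet normal -0.8655 0.3709 0.3366
    outer loop
      vertex 2.1 11.9 0.0
      vertex 0.0 7.0 0.0
      vertex 7.0 7.0 18.0
    endloop
  endfacet
  facet normal -0.8655 -0.3709 0.3366
    outer loop
      vertex 0.0 7.0 0.0
      vertex 2.1 2.1 0.0
      vertex 7.0 7.0 18.0
    endloop
  endfacet
  facet normal -0.3709 -0.8655 0.3366
    outer loop
      vertex 2.1 2.1 0.0
      vertex 7.0 0.0 0.0
      vertex 7.0 7.0 18.0
    endloop
  endfacet
  facet normal 0.3709 -0.8655 0.3366
    outer loop
      vertex 7.0 0.0 0.0
      vertex 11.9 2.1 0.0
      vertex 7.0 7.0 18.0
    endloop
  endfacet
  facet normal 0.8655 -0.3709 0.3366
    outer loop
      vertex 11.9 2.1 0.0
      vertex 14.0 7.0 0.0
      vertex 7.0 7.0 18.0
    endloop
  endfacet
endsolid part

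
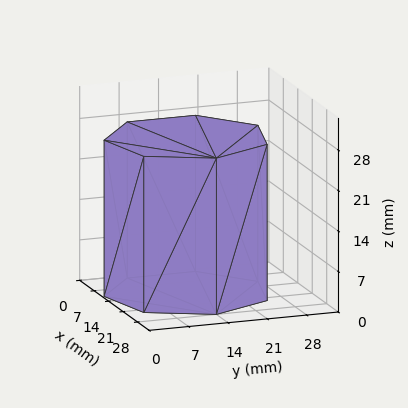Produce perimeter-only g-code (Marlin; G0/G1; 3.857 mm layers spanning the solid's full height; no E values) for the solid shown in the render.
Reading the render: the shape is a regular 7-sided prism (a cylinder approximated with 7 flat sides), circumscribed radius ≈ 14 mm, height ≈ 27 mm (dimensions read to the nearest mm from the axis ticks). For the g-code, the solid's height is divided into equal slices at the stated Δz and each level perimeter traced with G1 moves after a G0 lift.

; perimeter-only toolpath
G21 ; units = mm
G90 ; absolute positioning
G28 ; home
; layer 1
G0 Z3.857
G0 X28.000 Y14.000
G1 X22.729 Y24.946
G1 X10.885 Y27.649
G1 X1.386 Y20.074
G1 X1.386 Y7.926
G1 X10.885 Y0.351
G1 X22.729 Y3.054
G1 X28.000 Y14.000
; layer 2
G0 Z7.714
G0 X28.000 Y14.000
G1 X22.729 Y24.946
G1 X10.885 Y27.649
G1 X1.386 Y20.074
G1 X1.386 Y7.926
G1 X10.885 Y0.351
G1 X22.729 Y3.054
G1 X28.000 Y14.000
; layer 3
G0 Z11.571
G0 X28.000 Y14.000
G1 X22.729 Y24.946
G1 X10.885 Y27.649
G1 X1.386 Y20.074
G1 X1.386 Y7.926
G1 X10.885 Y0.351
G1 X22.729 Y3.054
G1 X28.000 Y14.000
; layer 4
G0 Z15.429
G0 X28.000 Y14.000
G1 X22.729 Y24.946
G1 X10.885 Y27.649
G1 X1.386 Y20.074
G1 X1.386 Y7.926
G1 X10.885 Y0.351
G1 X22.729 Y3.054
G1 X28.000 Y14.000
; layer 5
G0 Z19.286
G0 X28.000 Y14.000
G1 X22.729 Y24.946
G1 X10.885 Y27.649
G1 X1.386 Y20.074
G1 X1.386 Y7.926
G1 X10.885 Y0.351
G1 X22.729 Y3.054
G1 X28.000 Y14.000
; layer 6
G0 Z23.143
G0 X28.000 Y14.000
G1 X22.729 Y24.946
G1 X10.885 Y27.649
G1 X1.386 Y20.074
G1 X1.386 Y7.926
G1 X10.885 Y0.351
G1 X22.729 Y3.054
G1 X28.000 Y14.000
; layer 7
G0 Z27.000
G0 X28.000 Y14.000
G1 X22.729 Y24.946
G1 X10.885 Y27.649
G1 X1.386 Y20.074
G1 X1.386 Y7.926
G1 X10.885 Y0.351
G1 X22.729 Y3.054
G1 X28.000 Y14.000
M2 ; end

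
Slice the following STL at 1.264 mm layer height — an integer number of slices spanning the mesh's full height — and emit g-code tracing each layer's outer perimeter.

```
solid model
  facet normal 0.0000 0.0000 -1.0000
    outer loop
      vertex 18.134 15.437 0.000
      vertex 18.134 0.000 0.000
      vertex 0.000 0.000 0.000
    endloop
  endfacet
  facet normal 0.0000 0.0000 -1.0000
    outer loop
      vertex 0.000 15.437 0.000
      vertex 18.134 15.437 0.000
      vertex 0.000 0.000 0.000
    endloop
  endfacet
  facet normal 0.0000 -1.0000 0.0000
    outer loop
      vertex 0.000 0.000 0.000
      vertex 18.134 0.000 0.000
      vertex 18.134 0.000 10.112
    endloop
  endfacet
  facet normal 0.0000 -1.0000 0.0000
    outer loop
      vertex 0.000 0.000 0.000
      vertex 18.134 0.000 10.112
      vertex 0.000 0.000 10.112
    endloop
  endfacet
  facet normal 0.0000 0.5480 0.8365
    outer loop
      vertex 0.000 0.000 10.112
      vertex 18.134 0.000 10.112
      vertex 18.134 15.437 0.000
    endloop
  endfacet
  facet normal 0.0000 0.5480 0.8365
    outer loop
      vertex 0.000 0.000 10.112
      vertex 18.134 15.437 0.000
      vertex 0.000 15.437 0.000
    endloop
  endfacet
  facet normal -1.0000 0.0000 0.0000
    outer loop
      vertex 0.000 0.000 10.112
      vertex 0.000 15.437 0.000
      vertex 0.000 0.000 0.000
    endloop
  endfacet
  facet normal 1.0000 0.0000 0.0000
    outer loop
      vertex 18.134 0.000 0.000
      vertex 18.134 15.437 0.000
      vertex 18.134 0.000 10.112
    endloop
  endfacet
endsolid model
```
; perimeter-only toolpath
G21 ; units = mm
G90 ; absolute positioning
G28 ; home
; layer 1
G0 Z1.264
G0 X0.000 Y0.000
G1 X18.134 Y0.000
G1 X18.134 Y13.507
G1 X0.000 Y13.507
G1 X0.000 Y0.000
; layer 2
G0 Z2.528
G0 X0.000 Y0.000
G1 X18.134 Y0.000
G1 X18.134 Y11.578
G1 X0.000 Y11.578
G1 X0.000 Y0.000
; layer 3
G0 Z3.792
G0 X0.000 Y0.000
G1 X18.134 Y0.000
G1 X18.134 Y9.648
G1 X0.000 Y9.648
G1 X0.000 Y0.000
; layer 4
G0 Z5.056
G0 X0.000 Y0.000
G1 X18.134 Y0.000
G1 X18.134 Y7.718
G1 X0.000 Y7.718
G1 X0.000 Y0.000
; layer 5
G0 Z6.320
G0 X0.000 Y0.000
G1 X18.134 Y0.000
G1 X18.134 Y5.789
G1 X0.000 Y5.789
G1 X0.000 Y0.000
; layer 6
G0 Z7.584
G0 X0.000 Y0.000
G1 X18.134 Y0.000
G1 X18.134 Y3.859
G1 X0.000 Y3.859
G1 X0.000 Y0.000
; layer 7
G0 Z8.848
G0 X0.000 Y0.000
G1 X18.134 Y0.000
G1 X18.134 Y1.930
G1 X0.000 Y1.930
G1 X0.000 Y0.000
M2 ; end

The solid is a wedge (ramp): 18.1 × 15.4 mm base, rising to 10.1 mm along the y=0 edge and sloping linearly to z=0 at y=15.4. Slicing at Δz = 1.264 mm — 8 equal slices spanning the solid's height, so layer i sits at z = i·h/8 — gives 7 non-empty perimeters. Each is a 4-segment closed polygon; G0 lifts to the layer z and rapids to the start vertex, then G1 traces the edges. The cross-section shrinks linearly with z (the slice at the apex is degenerate and omitted).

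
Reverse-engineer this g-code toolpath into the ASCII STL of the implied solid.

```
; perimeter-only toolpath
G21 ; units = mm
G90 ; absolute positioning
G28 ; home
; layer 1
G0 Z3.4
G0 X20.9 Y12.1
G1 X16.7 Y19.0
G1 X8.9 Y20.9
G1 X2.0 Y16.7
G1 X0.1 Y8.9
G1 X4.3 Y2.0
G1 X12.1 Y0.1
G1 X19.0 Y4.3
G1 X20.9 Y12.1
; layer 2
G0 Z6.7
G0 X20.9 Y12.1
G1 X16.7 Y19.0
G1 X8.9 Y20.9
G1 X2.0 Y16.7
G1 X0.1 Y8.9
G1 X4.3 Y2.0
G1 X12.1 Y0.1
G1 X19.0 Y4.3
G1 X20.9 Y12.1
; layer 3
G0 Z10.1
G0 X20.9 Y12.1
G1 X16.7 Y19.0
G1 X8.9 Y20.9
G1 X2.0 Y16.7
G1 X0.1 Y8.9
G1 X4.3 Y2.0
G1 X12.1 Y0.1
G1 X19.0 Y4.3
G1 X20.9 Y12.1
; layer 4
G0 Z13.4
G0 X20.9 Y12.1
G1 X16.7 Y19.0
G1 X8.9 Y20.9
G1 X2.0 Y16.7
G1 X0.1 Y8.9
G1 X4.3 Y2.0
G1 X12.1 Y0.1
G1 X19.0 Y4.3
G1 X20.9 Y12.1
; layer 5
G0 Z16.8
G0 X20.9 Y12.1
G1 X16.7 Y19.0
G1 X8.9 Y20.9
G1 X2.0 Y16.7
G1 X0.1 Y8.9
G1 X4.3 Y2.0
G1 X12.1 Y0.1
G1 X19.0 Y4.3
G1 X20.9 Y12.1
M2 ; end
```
solid part
  facet normal 0.0000 0.0000 -1.0000
    outer loop
      vertex 8.9 20.9 0.0
      vertex 16.7 19.0 0.0
      vertex 20.9 12.1 0.0
    endloop
  endfacet
  facet normal 0.0000 0.0000 -1.0000
    outer loop
      vertex 2.0 16.7 0.0
      vertex 8.9 20.9 0.0
      vertex 20.9 12.1 0.0
    endloop
  endfacet
  facet normal 0.0000 0.0000 -1.0000
    outer loop
      vertex 0.1 8.9 0.0
      vertex 2.0 16.7 0.0
      vertex 20.9 12.1 0.0
    endloop
  endfacet
  facet normal 0.0000 0.0000 -1.0000
    outer loop
      vertex 4.3 2.0 0.0
      vertex 0.1 8.9 0.0
      vertex 20.9 12.1 0.0
    endloop
  endfacet
  facet normal 0.0000 0.0000 -1.0000
    outer loop
      vertex 12.1 0.1 0.0
      vertex 4.3 2.0 0.0
      vertex 20.9 12.1 0.0
    endloop
  endfacet
  facet normal 0.0000 0.0000 -1.0000
    outer loop
      vertex 19.0 4.3 0.0
      vertex 12.1 0.1 0.0
      vertex 20.9 12.1 0.0
    endloop
  endfacet
  facet normal 0.0000 0.0000 1.0000
    outer loop
      vertex 20.9 12.1 16.8
      vertex 16.7 19.0 16.8
      vertex 8.9 20.9 16.8
    endloop
  endfacet
  facet normal 0.0000 0.0000 1.0000
    outer loop
      vertex 20.9 12.1 16.8
      vertex 8.9 20.9 16.8
      vertex 2.0 16.7 16.8
    endloop
  endfacet
  facet normal 0.0000 0.0000 1.0000
    outer loop
      vertex 20.9 12.1 16.8
      vertex 2.0 16.7 16.8
      vertex 0.1 8.9 16.8
    endloop
  endfacet
  facet normal 0.0000 0.0000 1.0000
    outer loop
      vertex 20.9 12.1 16.8
      vertex 0.1 8.9 16.8
      vertex 4.3 2.0 16.8
    endloop
  endfacet
  facet normal 0.0000 0.0000 1.0000
    outer loop
      vertex 20.9 12.1 16.8
      vertex 4.3 2.0 16.8
      vertex 12.1 0.1 16.8
    endloop
  endfacet
  facet normal 0.0000 0.0000 1.0000
    outer loop
      vertex 20.9 12.1 16.8
      vertex 12.1 0.1 16.8
      vertex 19.0 4.3 16.8
    endloop
  endfacet
  facet normal 0.8542 0.5199 0.0000
    outer loop
      vertex 20.9 12.1 0.0
      vertex 16.7 19.0 0.0
      vertex 16.7 19.0 16.8
    endloop
  endfacet
  facet normal 0.8542 0.5199 0.0000
    outer loop
      vertex 20.9 12.1 0.0
      vertex 16.7 19.0 16.8
      vertex 20.9 12.1 16.8
    endloop
  endfacet
  facet normal 0.2367 0.9716 0.0000
    outer loop
      vertex 16.7 19.0 0.0
      vertex 8.9 20.9 0.0
      vertex 8.9 20.9 16.8
    endloop
  endfacet
  facet normal 0.2367 0.9716 0.0000
    outer loop
      vertex 16.7 19.0 0.0
      vertex 8.9 20.9 16.8
      vertex 16.7 19.0 16.8
    endloop
  endfacet
  facet normal -0.5199 0.8542 0.0000
    outer loop
      vertex 8.9 20.9 0.0
      vertex 2.0 16.7 0.0
      vertex 2.0 16.7 16.8
    endloop
  endfacet
  facet normal -0.5199 0.8542 0.0000
    outer loop
      vertex 8.9 20.9 0.0
      vertex 2.0 16.7 16.8
      vertex 8.9 20.9 16.8
    endloop
  endfacet
  facet normal -0.9716 0.2367 0.0000
    outer loop
      vertex 2.0 16.7 0.0
      vertex 0.1 8.9 0.0
      vertex 0.1 8.9 16.8
    endloop
  endfacet
  facet normal -0.9716 0.2367 0.0000
    outer loop
      vertex 2.0 16.7 0.0
      vertex 0.1 8.9 16.8
      vertex 2.0 16.7 16.8
    endloop
  endfacet
  facet normal -0.8542 -0.5199 0.0000
    outer loop
      vertex 0.1 8.9 0.0
      vertex 4.3 2.0 0.0
      vertex 4.3 2.0 16.8
    endloop
  endfacet
  facet normal -0.8542 -0.5199 0.0000
    outer loop
      vertex 0.1 8.9 0.0
      vertex 4.3 2.0 16.8
      vertex 0.1 8.9 16.8
    endloop
  endfacet
  facet normal -0.2367 -0.9716 0.0000
    outer loop
      vertex 4.3 2.0 0.0
      vertex 12.1 0.1 0.0
      vertex 12.1 0.1 16.8
    endloop
  endfacet
  facet normal -0.2367 -0.9716 0.0000
    outer loop
      vertex 4.3 2.0 0.0
      vertex 12.1 0.1 16.8
      vertex 4.3 2.0 16.8
    endloop
  endfacet
  facet normal 0.5199 -0.8542 0.0000
    outer loop
      vertex 12.1 0.1 0.0
      vertex 19.0 4.3 0.0
      vertex 19.0 4.3 16.8
    endloop
  endfacet
  facet normal 0.5199 -0.8542 0.0000
    outer loop
      vertex 12.1 0.1 0.0
      vertex 19.0 4.3 16.8
      vertex 12.1 0.1 16.8
    endloop
  endfacet
  facet normal 0.9716 -0.2367 0.0000
    outer loop
      vertex 19.0 4.3 0.0
      vertex 20.9 12.1 0.0
      vertex 20.9 12.1 16.8
    endloop
  endfacet
  facet normal 0.9716 -0.2367 0.0000
    outer loop
      vertex 19.0 4.3 0.0
      vertex 20.9 12.1 16.8
      vertex 19.0 4.3 16.8
    endloop
  endfacet
endsolid part

The G0 Z moves step by Δz≈3.4 mm. Every layer's G1 loop is the same polygon, so the solid is a straight extrusion of it from z=0 to z≈16.8. Closing with flat bottom and top caps and triangulating gives 28 facets — a regular 8-sided prism (a cylinder approximated with 8 flat sides), circumscribed radius ≈ 10.5 mm, height ≈ 16.8 mm.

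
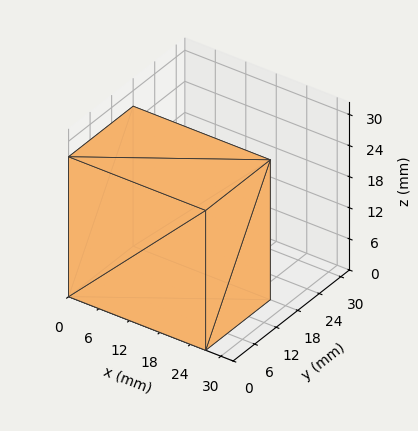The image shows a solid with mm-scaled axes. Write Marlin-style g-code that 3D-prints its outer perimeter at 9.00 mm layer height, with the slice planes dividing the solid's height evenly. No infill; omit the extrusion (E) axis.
Reading the render: the shape is a rectangular box, roughly 27 × 18 mm footprint and 27 mm tall (dimensions read to the nearest mm from the axis ticks). For the g-code, the solid's height is divided into equal slices at the stated Δz and each level perimeter traced with G1 moves after a G0 lift.

; perimeter-only toolpath
G21 ; units = mm
G90 ; absolute positioning
G28 ; home
; layer 1
G0 Z9.00
G0 X0.00 Y0.00
G1 X27.00 Y0.00
G1 X27.00 Y18.00
G1 X0.00 Y18.00
G1 X0.00 Y0.00
; layer 2
G0 Z18.00
G0 X0.00 Y0.00
G1 X27.00 Y0.00
G1 X27.00 Y18.00
G1 X0.00 Y18.00
G1 X0.00 Y0.00
; layer 3
G0 Z27.00
G0 X0.00 Y0.00
G1 X27.00 Y0.00
G1 X27.00 Y18.00
G1 X0.00 Y18.00
G1 X0.00 Y0.00
M2 ; end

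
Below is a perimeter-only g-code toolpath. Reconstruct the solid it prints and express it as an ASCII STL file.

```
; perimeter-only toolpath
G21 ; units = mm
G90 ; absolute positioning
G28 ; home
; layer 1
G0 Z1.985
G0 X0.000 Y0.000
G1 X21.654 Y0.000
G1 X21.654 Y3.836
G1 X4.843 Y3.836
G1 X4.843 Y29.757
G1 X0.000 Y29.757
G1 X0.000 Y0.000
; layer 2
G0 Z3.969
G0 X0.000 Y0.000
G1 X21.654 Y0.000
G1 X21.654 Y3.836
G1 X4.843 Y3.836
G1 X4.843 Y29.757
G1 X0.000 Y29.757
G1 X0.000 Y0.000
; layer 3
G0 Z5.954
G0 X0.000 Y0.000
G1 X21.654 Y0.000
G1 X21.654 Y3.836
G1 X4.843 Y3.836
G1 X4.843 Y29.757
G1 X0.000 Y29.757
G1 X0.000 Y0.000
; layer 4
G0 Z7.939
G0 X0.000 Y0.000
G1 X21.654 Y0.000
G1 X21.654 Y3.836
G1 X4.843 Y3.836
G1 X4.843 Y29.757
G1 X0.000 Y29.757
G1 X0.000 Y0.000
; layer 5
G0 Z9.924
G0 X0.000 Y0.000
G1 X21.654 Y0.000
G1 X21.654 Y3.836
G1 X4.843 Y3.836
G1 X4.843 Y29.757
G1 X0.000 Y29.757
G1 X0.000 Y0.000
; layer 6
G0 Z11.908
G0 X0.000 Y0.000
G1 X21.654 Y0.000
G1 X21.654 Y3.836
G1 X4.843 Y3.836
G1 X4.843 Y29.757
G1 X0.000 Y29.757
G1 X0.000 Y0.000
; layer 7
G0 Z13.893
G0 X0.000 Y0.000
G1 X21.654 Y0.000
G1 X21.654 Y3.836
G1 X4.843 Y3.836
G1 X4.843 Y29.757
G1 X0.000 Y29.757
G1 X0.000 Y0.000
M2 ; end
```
solid part
  facet normal 0.0000 0.0000 -1.0000
    outer loop
      vertex 21.654 3.836 0.000
      vertex 21.654 0.000 0.000
      vertex 0.000 0.000 0.000
    endloop
  endfacet
  facet normal 0.0000 0.0000 -1.0000
    outer loop
      vertex 4.843 3.836 0.000
      vertex 21.654 3.836 0.000
      vertex 0.000 0.000 0.000
    endloop
  endfacet
  facet normal 0.0000 0.0000 -1.0000
    outer loop
      vertex 4.843 29.757 0.000
      vertex 4.843 3.836 0.000
      vertex 0.000 0.000 0.000
    endloop
  endfacet
  facet normal 0.0000 0.0000 -1.0000
    outer loop
      vertex 0.000 29.757 0.000
      vertex 4.843 29.757 0.000
      vertex 0.000 0.000 0.000
    endloop
  endfacet
  facet normal 0.0000 0.0000 1.0000
    outer loop
      vertex 0.000 0.000 13.893
      vertex 21.654 0.000 13.893
      vertex 21.654 3.836 13.893
    endloop
  endfacet
  facet normal 0.0000 0.0000 1.0000
    outer loop
      vertex 0.000 0.000 13.893
      vertex 21.654 3.836 13.893
      vertex 4.843 3.836 13.893
    endloop
  endfacet
  facet normal 0.0000 0.0000 1.0000
    outer loop
      vertex 0.000 0.000 13.893
      vertex 4.843 3.836 13.893
      vertex 4.843 29.757 13.893
    endloop
  endfacet
  facet normal 0.0000 0.0000 1.0000
    outer loop
      vertex 0.000 0.000 13.893
      vertex 4.843 29.757 13.893
      vertex 0.000 29.757 13.893
    endloop
  endfacet
  facet normal 0.0000 -1.0000 0.0000
    outer loop
      vertex 0.000 0.000 0.000
      vertex 21.654 0.000 0.000
      vertex 21.654 0.000 13.893
    endloop
  endfacet
  facet normal 0.0000 -1.0000 0.0000
    outer loop
      vertex 0.000 0.000 0.000
      vertex 21.654 0.000 13.893
      vertex 0.000 0.000 13.893
    endloop
  endfacet
  facet normal 1.0000 0.0000 0.0000
    outer loop
      vertex 21.654 0.000 0.000
      vertex 21.654 3.836 0.000
      vertex 21.654 3.836 13.893
    endloop
  endfacet
  facet normal 1.0000 0.0000 0.0000
    outer loop
      vertex 21.654 0.000 0.000
      vertex 21.654 3.836 13.893
      vertex 21.654 0.000 13.893
    endloop
  endfacet
  facet normal 0.0000 1.0000 0.0000
    outer loop
      vertex 21.654 3.836 0.000
      vertex 4.843 3.836 0.000
      vertex 4.843 3.836 13.893
    endloop
  endfacet
  facet normal 0.0000 1.0000 0.0000
    outer loop
      vertex 21.654 3.836 0.000
      vertex 4.843 3.836 13.893
      vertex 21.654 3.836 13.893
    endloop
  endfacet
  facet normal 1.0000 0.0000 0.0000
    outer loop
      vertex 4.843 3.836 0.000
      vertex 4.843 29.757 0.000
      vertex 4.843 29.757 13.893
    endloop
  endfacet
  facet normal 1.0000 0.0000 0.0000
    outer loop
      vertex 4.843 3.836 0.000
      vertex 4.843 29.757 13.893
      vertex 4.843 3.836 13.893
    endloop
  endfacet
  facet normal 0.0000 1.0000 0.0000
    outer loop
      vertex 4.843 29.757 0.000
      vertex 0.000 29.757 0.000
      vertex 0.000 29.757 13.893
    endloop
  endfacet
  facet normal 0.0000 1.0000 0.0000
    outer loop
      vertex 4.843 29.757 0.000
      vertex 0.000 29.757 13.893
      vertex 4.843 29.757 13.893
    endloop
  endfacet
  facet normal -1.0000 0.0000 0.0000
    outer loop
      vertex 0.000 29.757 0.000
      vertex 0.000 0.000 0.000
      vertex 0.000 0.000 13.893
    endloop
  endfacet
  facet normal -1.0000 0.0000 0.0000
    outer loop
      vertex 0.000 29.757 0.000
      vertex 0.000 0.000 13.893
      vertex 0.000 29.757 13.893
    endloop
  endfacet
endsolid part

The G0 Z moves step by Δz≈1.985 mm. Every layer's G1 loop is the same polygon, so the solid is a straight extrusion of it from z=0 to z≈13.9. Closing with flat bottom and top caps and triangulating gives 20 facets — an L-shaped prism: outer 21.7 × 29.8 mm, arm thicknesses ≈ 3.84 mm (horizontal) and 4.84 mm (vertical), extruded 13.9 mm in z.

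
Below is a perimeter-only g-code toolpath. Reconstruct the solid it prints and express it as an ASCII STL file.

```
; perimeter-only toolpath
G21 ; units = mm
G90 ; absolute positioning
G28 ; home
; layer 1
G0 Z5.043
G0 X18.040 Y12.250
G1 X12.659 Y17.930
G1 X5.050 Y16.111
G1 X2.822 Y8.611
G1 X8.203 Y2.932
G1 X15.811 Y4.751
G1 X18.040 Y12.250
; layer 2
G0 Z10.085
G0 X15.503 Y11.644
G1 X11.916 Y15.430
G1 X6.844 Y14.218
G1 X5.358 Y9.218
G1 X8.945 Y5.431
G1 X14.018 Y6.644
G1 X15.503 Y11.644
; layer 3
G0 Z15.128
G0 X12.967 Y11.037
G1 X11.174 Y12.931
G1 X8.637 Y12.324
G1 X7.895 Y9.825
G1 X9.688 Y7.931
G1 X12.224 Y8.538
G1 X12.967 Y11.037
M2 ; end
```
solid part
  facet normal 0.0000 0.0000 -1.0000
    outer loop
      vertex 3.257 18.004 0.000
      vertex 13.402 20.430 0.000
      vertex 20.576 12.857 0.000
    endloop
  endfacet
  facet normal 0.0000 0.0000 -1.0000
    outer loop
      vertex 0.286 8.005 0.000
      vertex 3.257 18.004 0.000
      vertex 20.576 12.857 0.000
    endloop
  endfacet
  facet normal 0.0000 0.0000 -1.0000
    outer loop
      vertex 7.460 0.432 0.000
      vertex 0.286 8.005 0.000
      vertex 20.576 12.857 0.000
    endloop
  endfacet
  facet normal 0.0000 0.0000 -1.0000
    outer loop
      vertex 17.605 2.858 0.000
      vertex 7.460 0.432 0.000
      vertex 20.576 12.857 0.000
    endloop
  endfacet
  facet normal 0.6626 0.6277 0.4087
    outer loop
      vertex 20.576 12.857 0.000
      vertex 13.402 20.430 0.000
      vertex 10.431 10.431 20.171
    endloop
  endfacet
  facet normal -0.2123 0.8876 0.4087
    outer loop
      vertex 13.402 20.430 0.000
      vertex 3.257 18.004 0.000
      vertex 10.431 10.431 20.171
    endloop
  endfacet
  facet normal -0.8748 0.2599 0.4087
    outer loop
      vertex 3.257 18.004 0.000
      vertex 0.286 8.005 0.000
      vertex 10.431 10.431 20.171
    endloop
  endfacet
  facet normal -0.6626 -0.6277 0.4087
    outer loop
      vertex 0.286 8.005 0.000
      vertex 7.460 0.432 0.000
      vertex 10.431 10.431 20.171
    endloop
  endfacet
  facet normal 0.2123 -0.8876 0.4087
    outer loop
      vertex 7.460 0.432 0.000
      vertex 17.605 2.858 0.000
      vertex 10.431 10.431 20.171
    endloop
  endfacet
  facet normal 0.8748 -0.2599 0.4087
    outer loop
      vertex 17.605 2.858 0.000
      vertex 20.576 12.857 0.000
      vertex 10.431 10.431 20.171
    endloop
  endfacet
endsolid part

The G0 Z moves step by Δz≈5.043 mm. The G1 loops shrink linearly with z, so the solid tapers from its base footprint up to z≈20.2. Closing with a flat bottom cap and the tapered top and triangulating gives 10 facets — a regular 6-sided pyramid, base circumscribed radius ≈ 10.4 mm, apex at z ≈ 20.2 mm.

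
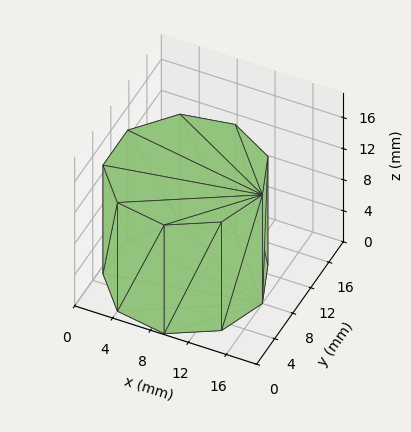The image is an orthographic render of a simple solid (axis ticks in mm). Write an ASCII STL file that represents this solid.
Reading the render: the shape is a regular 9-sided prism (a cylinder approximated with 9 flat sides), circumscribed radius ≈ 8 mm, height ≈ 14 mm (dimensions read to the nearest mm from the axis ticks). For the STL, each face is triangulated and given an outward normal.

solid part
  facet normal 0.0000 0.0000 -1.0000
    outer loop
      vertex 9.39 15.88 0.00
      vertex 14.13 13.14 0.00
      vertex 16.00 8.00 0.00
    endloop
  endfacet
  facet normal 0.0000 0.0000 -1.0000
    outer loop
      vertex 4.00 14.93 0.00
      vertex 9.39 15.88 0.00
      vertex 16.00 8.00 0.00
    endloop
  endfacet
  facet normal 0.0000 0.0000 -1.0000
    outer loop
      vertex 0.48 10.74 0.00
      vertex 4.00 14.93 0.00
      vertex 16.00 8.00 0.00
    endloop
  endfacet
  facet normal 0.0000 0.0000 -1.0000
    outer loop
      vertex 0.48 5.26 0.00
      vertex 0.48 10.74 0.00
      vertex 16.00 8.00 0.00
    endloop
  endfacet
  facet normal 0.0000 0.0000 -1.0000
    outer loop
      vertex 4.00 1.07 0.00
      vertex 0.48 5.26 0.00
      vertex 16.00 8.00 0.00
    endloop
  endfacet
  facet normal 0.0000 0.0000 -1.0000
    outer loop
      vertex 9.39 0.12 0.00
      vertex 4.00 1.07 0.00
      vertex 16.00 8.00 0.00
    endloop
  endfacet
  facet normal 0.0000 0.0000 -1.0000
    outer loop
      vertex 14.13 2.86 0.00
      vertex 9.39 0.12 0.00
      vertex 16.00 8.00 0.00
    endloop
  endfacet
  facet normal 0.0000 0.0000 1.0000
    outer loop
      vertex 16.00 8.00 14.00
      vertex 14.13 13.14 14.00
      vertex 9.39 15.88 14.00
    endloop
  endfacet
  facet normal 0.0000 0.0000 1.0000
    outer loop
      vertex 16.00 8.00 14.00
      vertex 9.39 15.88 14.00
      vertex 4.00 14.93 14.00
    endloop
  endfacet
  facet normal 0.0000 0.0000 1.0000
    outer loop
      vertex 16.00 8.00 14.00
      vertex 4.00 14.93 14.00
      vertex 0.48 10.74 14.00
    endloop
  endfacet
  facet normal 0.0000 0.0000 1.0000
    outer loop
      vertex 16.00 8.00 14.00
      vertex 0.48 10.74 14.00
      vertex 0.48 5.26 14.00
    endloop
  endfacet
  facet normal 0.0000 0.0000 1.0000
    outer loop
      vertex 16.00 8.00 14.00
      vertex 0.48 5.26 14.00
      vertex 4.00 1.07 14.00
    endloop
  endfacet
  facet normal 0.0000 0.0000 1.0000
    outer loop
      vertex 16.00 8.00 14.00
      vertex 4.00 1.07 14.00
      vertex 9.39 0.12 14.00
    endloop
  endfacet
  facet normal 0.0000 0.0000 1.0000
    outer loop
      vertex 16.00 8.00 14.00
      vertex 9.39 0.12 14.00
      vertex 14.13 2.86 14.00
    endloop
  endfacet
  facet normal 0.9397 0.3419 0.0000
    outer loop
      vertex 16.00 8.00 0.00
      vertex 14.13 13.14 0.00
      vertex 14.13 13.14 14.00
    endloop
  endfacet
  facet normal 0.9397 0.3419 0.0000
    outer loop
      vertex 16.00 8.00 0.00
      vertex 14.13 13.14 14.00
      vertex 16.00 8.00 14.00
    endloop
  endfacet
  facet normal 0.5005 0.8658 0.0000
    outer loop
      vertex 14.13 13.14 0.00
      vertex 9.39 15.88 0.00
      vertex 9.39 15.88 14.00
    endloop
  endfacet
  facet normal 0.5005 0.8658 0.0000
    outer loop
      vertex 14.13 13.14 0.00
      vertex 9.39 15.88 14.00
      vertex 14.13 13.14 14.00
    endloop
  endfacet
  facet normal -0.1736 0.9848 0.0000
    outer loop
      vertex 9.39 15.88 0.00
      vertex 4.00 14.93 0.00
      vertex 4.00 14.93 14.00
    endloop
  endfacet
  facet normal -0.1736 0.9848 0.0000
    outer loop
      vertex 9.39 15.88 0.00
      vertex 4.00 14.93 14.00
      vertex 9.39 15.88 14.00
    endloop
  endfacet
  facet normal -0.7657 0.6432 0.0000
    outer loop
      vertex 4.00 14.93 0.00
      vertex 0.48 10.74 0.00
      vertex 0.48 10.74 14.00
    endloop
  endfacet
  facet normal -0.7657 0.6432 0.0000
    outer loop
      vertex 4.00 14.93 0.00
      vertex 0.48 10.74 14.00
      vertex 4.00 14.93 14.00
    endloop
  endfacet
  facet normal -1.0000 0.0000 0.0000
    outer loop
      vertex 0.48 10.74 0.00
      vertex 0.48 5.26 0.00
      vertex 0.48 5.26 14.00
    endloop
  endfacet
  facet normal -1.0000 0.0000 0.0000
    outer loop
      vertex 0.48 10.74 0.00
      vertex 0.48 5.26 14.00
      vertex 0.48 10.74 14.00
    endloop
  endfacet
  facet normal -0.7657 -0.6432 0.0000
    outer loop
      vertex 0.48 5.26 0.00
      vertex 4.00 1.07 0.00
      vertex 4.00 1.07 14.00
    endloop
  endfacet
  facet normal -0.7657 -0.6432 0.0000
    outer loop
      vertex 0.48 5.26 0.00
      vertex 4.00 1.07 14.00
      vertex 0.48 5.26 14.00
    endloop
  endfacet
  facet normal -0.1736 -0.9848 0.0000
    outer loop
      vertex 4.00 1.07 0.00
      vertex 9.39 0.12 0.00
      vertex 9.39 0.12 14.00
    endloop
  endfacet
  facet normal -0.1736 -0.9848 0.0000
    outer loop
      vertex 4.00 1.07 0.00
      vertex 9.39 0.12 14.00
      vertex 4.00 1.07 14.00
    endloop
  endfacet
  facet normal 0.5005 -0.8658 0.0000
    outer loop
      vertex 9.39 0.12 0.00
      vertex 14.13 2.86 0.00
      vertex 14.13 2.86 14.00
    endloop
  endfacet
  facet normal 0.5005 -0.8658 0.0000
    outer loop
      vertex 9.39 0.12 0.00
      vertex 14.13 2.86 14.00
      vertex 9.39 0.12 14.00
    endloop
  endfacet
  facet normal 0.9397 -0.3419 0.0000
    outer loop
      vertex 14.13 2.86 0.00
      vertex 16.00 8.00 0.00
      vertex 16.00 8.00 14.00
    endloop
  endfacet
  facet normal 0.9397 -0.3419 0.0000
    outer loop
      vertex 14.13 2.86 0.00
      vertex 16.00 8.00 14.00
      vertex 14.13 2.86 14.00
    endloop
  endfacet
endsolid part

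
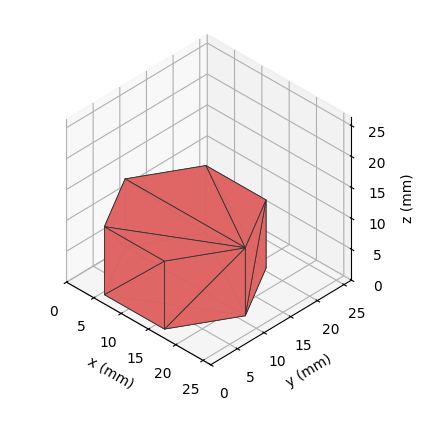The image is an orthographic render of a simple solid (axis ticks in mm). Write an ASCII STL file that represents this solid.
Reading the render: the shape is a regular 6-sided prism (a cylinder approximated with 6 flat sides), circumscribed radius ≈ 11 mm, height ≈ 11 mm (dimensions read to the nearest mm from the axis ticks). For the STL, each face is triangulated and given an outward normal.

solid part
  facet normal 0.0000 0.0000 -1.0000
    outer loop
      vertex 5.500 20.526 0.000
      vertex 16.500 20.526 0.000
      vertex 22.000 11.000 0.000
    endloop
  endfacet
  facet normal 0.0000 0.0000 -1.0000
    outer loop
      vertex 0.000 11.000 0.000
      vertex 5.500 20.526 0.000
      vertex 22.000 11.000 0.000
    endloop
  endfacet
  facet normal 0.0000 0.0000 -1.0000
    outer loop
      vertex 5.500 1.474 0.000
      vertex 0.000 11.000 0.000
      vertex 22.000 11.000 0.000
    endloop
  endfacet
  facet normal 0.0000 0.0000 -1.0000
    outer loop
      vertex 16.500 1.474 0.000
      vertex 5.500 1.474 0.000
      vertex 22.000 11.000 0.000
    endloop
  endfacet
  facet normal 0.0000 0.0000 1.0000
    outer loop
      vertex 22.000 11.000 11.000
      vertex 16.500 20.526 11.000
      vertex 5.500 20.526 11.000
    endloop
  endfacet
  facet normal 0.0000 0.0000 1.0000
    outer loop
      vertex 22.000 11.000 11.000
      vertex 5.500 20.526 11.000
      vertex 0.000 11.000 11.000
    endloop
  endfacet
  facet normal 0.0000 0.0000 1.0000
    outer loop
      vertex 22.000 11.000 11.000
      vertex 0.000 11.000 11.000
      vertex 5.500 1.474 11.000
    endloop
  endfacet
  facet normal 0.0000 0.0000 1.0000
    outer loop
      vertex 22.000 11.000 11.000
      vertex 5.500 1.474 11.000
      vertex 16.500 1.474 11.000
    endloop
  endfacet
  facet normal 0.8660 0.5000 0.0000
    outer loop
      vertex 22.000 11.000 0.000
      vertex 16.500 20.526 0.000
      vertex 16.500 20.526 11.000
    endloop
  endfacet
  facet normal 0.8660 0.5000 0.0000
    outer loop
      vertex 22.000 11.000 0.000
      vertex 16.500 20.526 11.000
      vertex 22.000 11.000 11.000
    endloop
  endfacet
  facet normal 0.0000 1.0000 0.0000
    outer loop
      vertex 16.500 20.526 0.000
      vertex 5.500 20.526 0.000
      vertex 5.500 20.526 11.000
    endloop
  endfacet
  facet normal 0.0000 1.0000 0.0000
    outer loop
      vertex 16.500 20.526 0.000
      vertex 5.500 20.526 11.000
      vertex 16.500 20.526 11.000
    endloop
  endfacet
  facet normal -0.8660 0.5000 0.0000
    outer loop
      vertex 5.500 20.526 0.000
      vertex 0.000 11.000 0.000
      vertex 0.000 11.000 11.000
    endloop
  endfacet
  facet normal -0.8660 0.5000 0.0000
    outer loop
      vertex 5.500 20.526 0.000
      vertex 0.000 11.000 11.000
      vertex 5.500 20.526 11.000
    endloop
  endfacet
  facet normal -0.8660 -0.5000 0.0000
    outer loop
      vertex 0.000 11.000 0.000
      vertex 5.500 1.474 0.000
      vertex 5.500 1.474 11.000
    endloop
  endfacet
  facet normal -0.8660 -0.5000 0.0000
    outer loop
      vertex 0.000 11.000 0.000
      vertex 5.500 1.474 11.000
      vertex 0.000 11.000 11.000
    endloop
  endfacet
  facet normal 0.0000 -1.0000 0.0000
    outer loop
      vertex 5.500 1.474 0.000
      vertex 16.500 1.474 0.000
      vertex 16.500 1.474 11.000
    endloop
  endfacet
  facet normal 0.0000 -1.0000 0.0000
    outer loop
      vertex 5.500 1.474 0.000
      vertex 16.500 1.474 11.000
      vertex 5.500 1.474 11.000
    endloop
  endfacet
  facet normal 0.8660 -0.5000 0.0000
    outer loop
      vertex 16.500 1.474 0.000
      vertex 22.000 11.000 0.000
      vertex 22.000 11.000 11.000
    endloop
  endfacet
  facet normal 0.8660 -0.5000 0.0000
    outer loop
      vertex 16.500 1.474 0.000
      vertex 22.000 11.000 11.000
      vertex 16.500 1.474 11.000
    endloop
  endfacet
endsolid part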